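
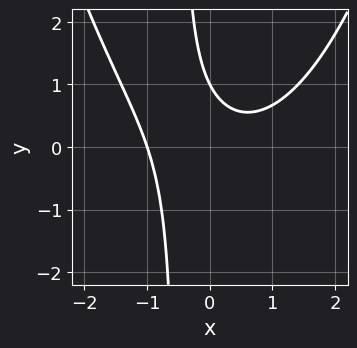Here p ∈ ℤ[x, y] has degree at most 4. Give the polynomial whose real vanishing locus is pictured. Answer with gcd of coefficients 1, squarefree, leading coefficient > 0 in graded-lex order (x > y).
x^3 - 2*x*y - y + 1

(a) Degree: a generic line meets the curve in up to 3 points, so deg p = 3.
(b) From the axis intercepts and sections: one y-axis crossing is at y = 1; one x-axis crossing is at x = -1.
(c) Together with the visible shape, these determine p as stated.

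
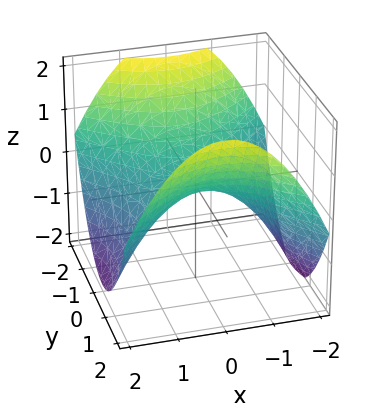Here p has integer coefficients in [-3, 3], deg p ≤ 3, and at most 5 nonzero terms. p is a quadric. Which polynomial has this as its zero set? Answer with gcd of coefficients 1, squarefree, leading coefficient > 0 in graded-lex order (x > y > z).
x^2 - y^2 + 2*z

1. deg p = 2. A saddle surface; a quadric.
2. Symmetries: mirror symmetry x ↦ −x ⇒ only even powers of x; it's symmetric under y → −y, forcing even powers of y.
3. Checking where it meets the axes: it crosses the z-axis at the gridline z = 0; one x-axis crossing is at x = 0.
4. Putting this together gives p.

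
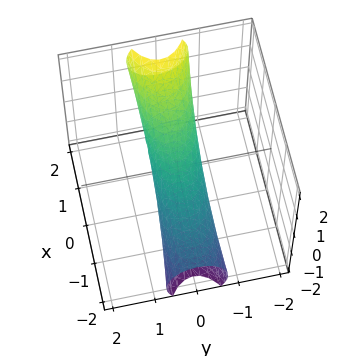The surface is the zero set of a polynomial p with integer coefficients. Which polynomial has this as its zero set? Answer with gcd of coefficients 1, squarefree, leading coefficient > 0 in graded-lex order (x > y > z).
x^2 - 3*x*z + 3*y^2 + 2*z^2 - 1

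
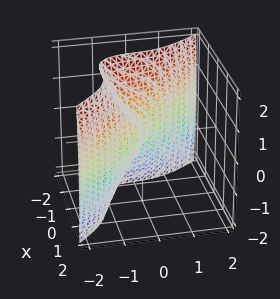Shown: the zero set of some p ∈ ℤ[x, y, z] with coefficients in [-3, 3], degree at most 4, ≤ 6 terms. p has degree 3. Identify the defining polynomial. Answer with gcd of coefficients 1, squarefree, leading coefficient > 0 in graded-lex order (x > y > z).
First, deg p = 3.
Then, against the integer gridlines: it crosses the z-axis at the gridline z = 0; it meets the x-axis at x = 0 (among the integer gridlines).
Finally, putting this together gives p.

3*x^3 + 2*y^3 + z^2 + y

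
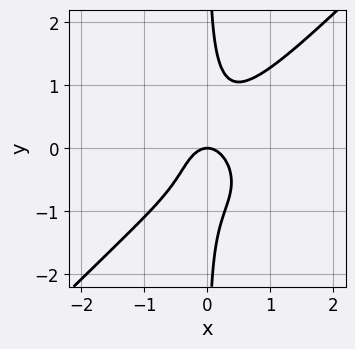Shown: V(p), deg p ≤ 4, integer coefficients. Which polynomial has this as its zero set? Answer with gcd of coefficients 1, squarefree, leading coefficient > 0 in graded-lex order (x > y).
3*x^4 - 3*x*y^3 + 2*x^2 + y

1. deg p = 4.
2. Reading off the gridlines: it crosses the y-axis at the gridline y = 0; one x-axis crossing is at x = 0.
3. Together with the visible shape, these determine p as stated.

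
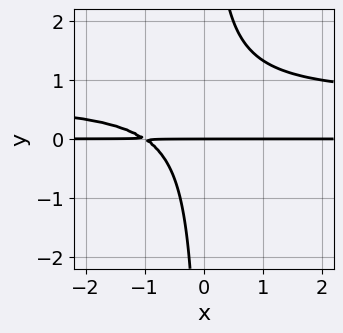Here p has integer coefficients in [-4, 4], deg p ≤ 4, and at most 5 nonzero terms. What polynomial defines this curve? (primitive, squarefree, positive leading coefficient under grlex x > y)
First, the degree is 3 — no degree-2 curve has this shape.
Next, against the integer gridlines: every point of the x-axis in the box is on the curve; one y-axis crossing is at y = 0.
Finally, fitting integer coefficients to these (and the overall shape) gives p.

3*x*y^2 - 2*x*y - 2*y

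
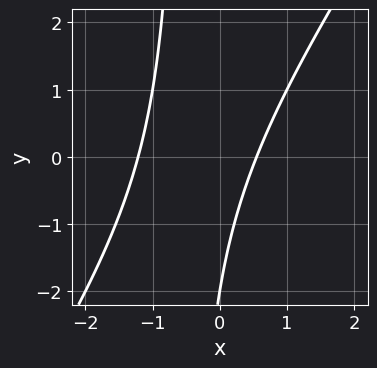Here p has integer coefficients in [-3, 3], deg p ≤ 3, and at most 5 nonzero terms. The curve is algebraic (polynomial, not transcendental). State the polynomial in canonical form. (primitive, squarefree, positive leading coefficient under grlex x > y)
3*x^2 - 2*x*y + 2*x - y - 2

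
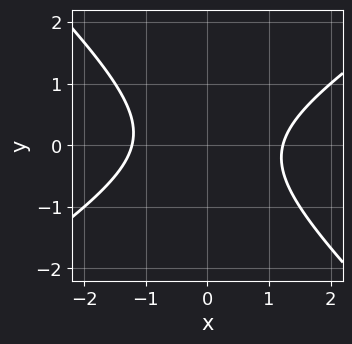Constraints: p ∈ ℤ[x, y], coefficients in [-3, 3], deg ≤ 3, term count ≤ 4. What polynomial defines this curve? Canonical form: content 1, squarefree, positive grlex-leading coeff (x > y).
2*x^2 - x*y - 3*y^2 - 3

(a) Degree: no degree-1 curve has this shape, so deg p = 2.
(b) Observable constraints: no y-intercept at any integer in the box.
(c) Assembling these constraints gives the stated polynomial.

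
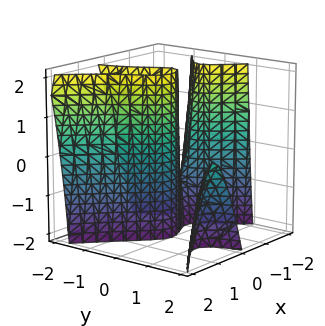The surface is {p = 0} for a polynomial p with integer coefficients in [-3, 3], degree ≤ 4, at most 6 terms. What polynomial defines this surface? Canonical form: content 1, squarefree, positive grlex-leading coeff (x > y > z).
2*x^3 - 3*x*y^2 + y^2*z + 3*x^2 + 3*y

(a) There are 2 components.
(b) deg p = 3.
(c) From the axis intercepts and sections: every point of the z-axis in the box is on the surface; one y-axis crossing is at y = 0; it meets the x-axis at x = 0 (among the integer gridlines).
(d) These observations pin down the coefficients.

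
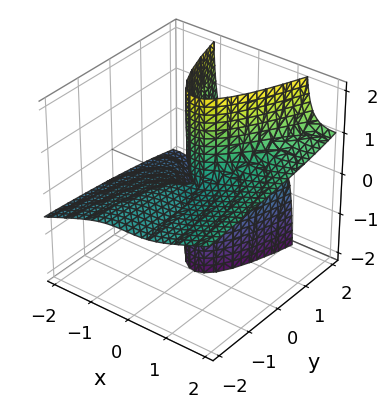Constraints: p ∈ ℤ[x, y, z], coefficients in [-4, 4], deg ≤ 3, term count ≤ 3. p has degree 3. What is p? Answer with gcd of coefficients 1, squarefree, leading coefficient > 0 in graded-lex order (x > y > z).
1. deg p = 3. No degree-2 surface has this shape.
2. Against the integer gridlines: every point of the z-axis in the box is on the surface; the visible y-axis segment lies entirely on the surface; it crosses the x-axis at the gridline x = 0.
3. Fitting integer coefficients to these (and the overall shape) gives p.

x^3 - 3*x^2*z + 2*y*z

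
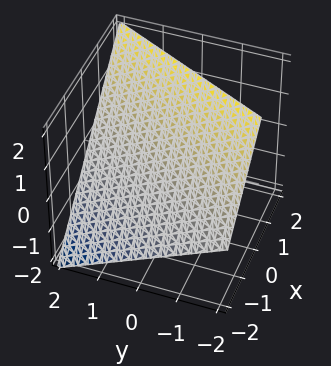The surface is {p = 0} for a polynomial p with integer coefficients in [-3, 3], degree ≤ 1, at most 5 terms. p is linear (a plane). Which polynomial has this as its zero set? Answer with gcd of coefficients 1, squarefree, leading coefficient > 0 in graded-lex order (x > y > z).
2*x - y - 2*z + 2

First, the degree is 1 — every cross-section is a straight line — this is a plane.
Then, reading off the gridlines: one z-axis crossing is at z = 1; one x-axis crossing is at x = -1.
Finally, matching integer coefficients to the picture gives p. Check: (0, 2, 0) on the y-axis lies on the surface, and p(0, 2, 0) = 0. ✓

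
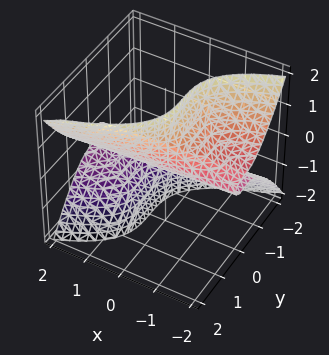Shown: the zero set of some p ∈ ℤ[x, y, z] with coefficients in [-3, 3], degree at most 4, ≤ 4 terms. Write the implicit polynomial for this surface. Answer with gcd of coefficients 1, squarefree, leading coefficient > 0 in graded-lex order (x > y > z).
1. deg p = 3. No degree-2 surface has this shape.
2. Checking where it meets the axes: one z-axis crossing is at z = 0; one y-axis crossing is at y = 0; every point of the x-axis in the box is on the surface.
3. Solving for integer coefficients yields p as stated.

x*z^2 - y^3 + z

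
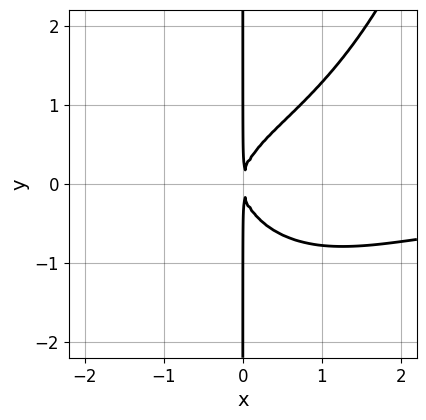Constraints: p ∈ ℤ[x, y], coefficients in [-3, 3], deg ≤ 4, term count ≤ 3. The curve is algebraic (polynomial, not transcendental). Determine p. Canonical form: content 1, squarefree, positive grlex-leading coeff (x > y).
x^3*y - 2*x*y^2 + 2*x^2

deg p = 4. A generic line meets the curve in up to 4 points.
From the visible intercepts: the visible y-axis segment lies entirely on the curve.
Putting this together gives p.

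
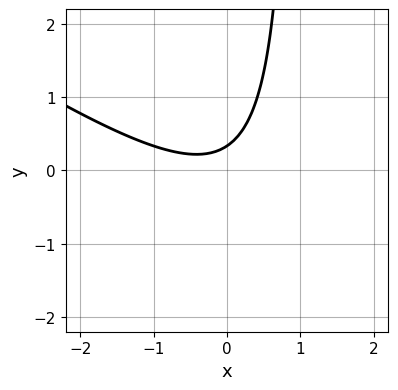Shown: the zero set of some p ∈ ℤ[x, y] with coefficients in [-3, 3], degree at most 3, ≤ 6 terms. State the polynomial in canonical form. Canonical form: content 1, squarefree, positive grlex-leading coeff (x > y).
2*x^2 + 3*x*y + x - 3*y + 1

Degree: no degree-1 curve has this shape, so deg p = 2.
From the visible intercepts: the curve avoids every integer x-axis point in the box.
Together with the visible shape, these determine p as stated.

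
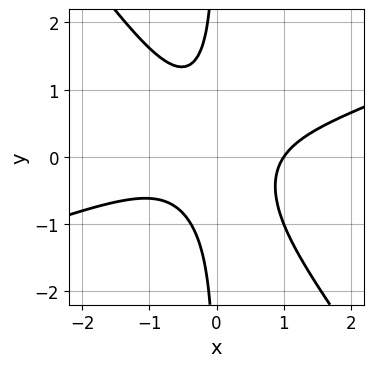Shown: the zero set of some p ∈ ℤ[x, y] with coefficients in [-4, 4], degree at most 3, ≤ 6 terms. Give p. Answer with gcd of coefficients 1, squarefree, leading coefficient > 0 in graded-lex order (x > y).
First, the degree is 3 — the shape is more complex than any degree-2 curve.
Next, reading off the gridlines: the curve avoids every integer y-axis point in the box; it crosses the x-axis at the gridline x = 1.
Finally, together with the visible shape, these determine p as stated.

x^3 - 2*x^2*y - 2*x*y^2 - 1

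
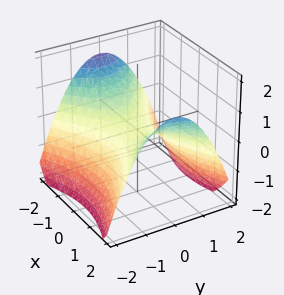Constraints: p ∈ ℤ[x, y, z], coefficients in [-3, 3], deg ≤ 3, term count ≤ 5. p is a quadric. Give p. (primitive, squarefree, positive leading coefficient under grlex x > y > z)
x^2 - 2*y^2 - 3*z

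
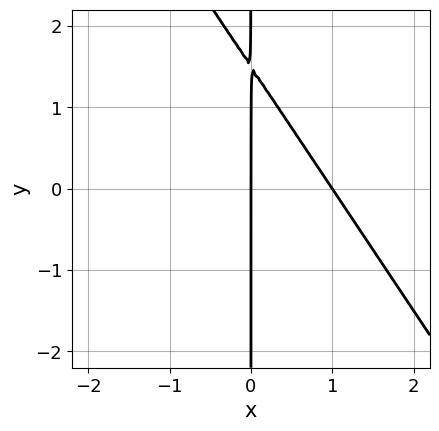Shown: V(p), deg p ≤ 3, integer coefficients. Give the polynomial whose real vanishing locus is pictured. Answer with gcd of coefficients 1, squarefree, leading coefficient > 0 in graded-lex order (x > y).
The degree is 2 — the shape is more complex than any degree-1 curve.
Observable constraints: the x-axis gridline crossings are at x ∈ {0, 1}; every point of the y-axis in the box is on the curve.
These observations pin down the coefficients.

3*x^2 + 2*x*y - 3*x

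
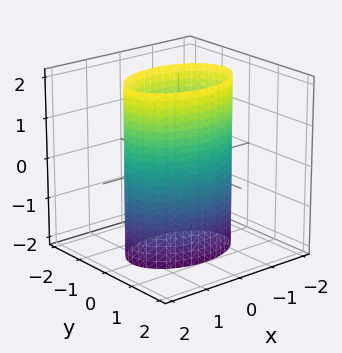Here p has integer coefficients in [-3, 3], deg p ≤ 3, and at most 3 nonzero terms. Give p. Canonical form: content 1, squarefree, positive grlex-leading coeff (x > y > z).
x^2 + 2*y^2 - 2

First, the degree is 2 — constant cross-section along one axis; a quadric.
Then, symmetries: the z ↦ −z reflection is a symmetry, so z appears only in even powers; mirror symmetry y ↦ −y ⇒ only even powers of y; the x ↦ −x reflection is a symmetry, so x appears only in even powers.
Next, from the visible intercepts: among the integer gridlines, it crosses the y-axis at y ∈ {-1, 1}; no z-intercept at any integer in the box.
Finally, putting this together gives p.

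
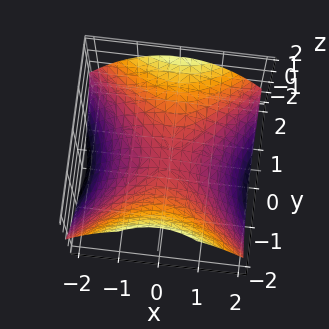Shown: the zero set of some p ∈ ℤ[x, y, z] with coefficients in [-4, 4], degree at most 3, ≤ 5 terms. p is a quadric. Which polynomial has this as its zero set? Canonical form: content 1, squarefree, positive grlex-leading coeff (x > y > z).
Degree: a hyperbolic paraboloid; a quadric, so deg p = 2.
Symmetries: the y ↦ −y reflection is a symmetry, so y appears only in even powers; the x ↦ −x reflection is a symmetry, so x appears only in even powers.
From the visible intercepts: one z-axis crossing is at z = 0; it meets the x-axis at x = 0 (among the integer gridlines); it meets the y-axis at y = 0 (among the integer gridlines).
Putting this together gives p.

x^2 - y^2 + 2*z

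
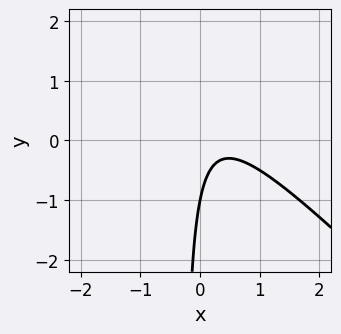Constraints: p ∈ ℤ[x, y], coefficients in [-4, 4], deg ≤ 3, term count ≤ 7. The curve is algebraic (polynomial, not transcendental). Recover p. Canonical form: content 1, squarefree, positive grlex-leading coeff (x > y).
(a) The degree is 2 — no degree-1 curve has this shape.
(b) Reading off the gridlines: no x-intercept at any integer in the box; it crosses the y-axis at the gridline y = -1.
(c) Putting this together gives p.

3*x^2 + 3*x*y - 2*x + y + 1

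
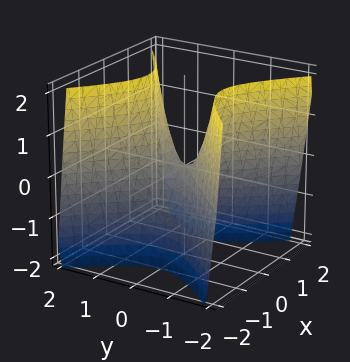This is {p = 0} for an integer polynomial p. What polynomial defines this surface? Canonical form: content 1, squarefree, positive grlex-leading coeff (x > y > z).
2*x^2 - 2*y^2 + z

(a) The degree is 2 — a hyperbolic paraboloid; a quadric.
(b) Symmetries: the y ↦ −y reflection is a symmetry, so y appears only in even powers; mirror symmetry x ↦ −x ⇒ only even powers of x.
(c) Against the integer gridlines: one z-axis crossing is at z = 0; it meets the y-axis at y = 0 (among the integer gridlines); one x-axis crossing is at x = 0.
(d) Matching integer coefficients to the picture gives p.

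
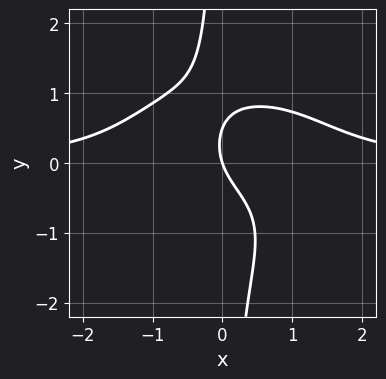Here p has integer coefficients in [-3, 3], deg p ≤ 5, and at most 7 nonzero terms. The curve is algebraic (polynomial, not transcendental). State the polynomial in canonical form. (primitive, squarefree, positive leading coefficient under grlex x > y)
First, the degree is 4 — the shape is more complex than any degree-3 curve.
Then, from the visible intercepts: it crosses the y-axis at the gridline y = 0; it meets the x-axis at x = 0 (among the integer gridlines).
Finally, putting this together gives p.

2*x^3*y + 3*x*y^3 + 2*y^2 - 3*x - y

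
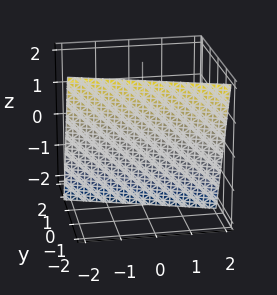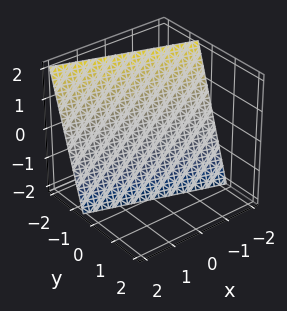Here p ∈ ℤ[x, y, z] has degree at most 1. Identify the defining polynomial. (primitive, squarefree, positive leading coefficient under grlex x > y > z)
x + 3*y + z + 2

1. Degree: every cross-section is a straight line — this is a plane, so deg p = 1.
2. Checking where it meets the axes: it meets the x-axis at x = -2 (among the integer gridlines); it crosses the z-axis at the gridline z = -2.
3. These observations pin down the coefficients.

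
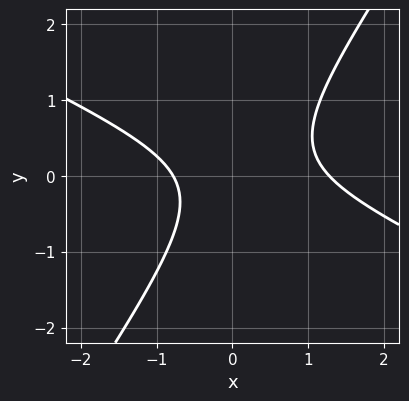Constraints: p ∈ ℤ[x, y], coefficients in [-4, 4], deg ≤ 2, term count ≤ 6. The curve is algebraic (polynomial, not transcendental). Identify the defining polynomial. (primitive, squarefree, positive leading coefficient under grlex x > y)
The degree is 2 — no degree-1 curve has this shape.
Checking where it meets the axes: no y-intercept at any integer in the box.
These observations pin down the coefficients.

2*x^2 + 3*x*y - 3*y^2 - x - 2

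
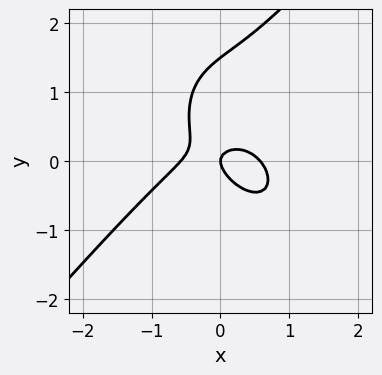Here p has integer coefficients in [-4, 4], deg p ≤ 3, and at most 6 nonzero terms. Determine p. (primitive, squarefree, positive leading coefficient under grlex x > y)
3*x^3 - 2*y^3 + 3*x*y + 3*y^2 - x

Degree: a generic line meets the curve in up to 3 points, so deg p = 3.
From the axis intercepts and sections: one y-axis crossing is at y = 0; it meets the x-axis at x = 0 (among the integer gridlines).
Putting this together gives p.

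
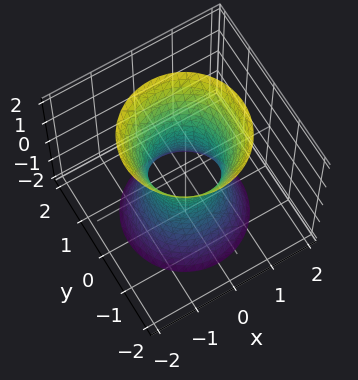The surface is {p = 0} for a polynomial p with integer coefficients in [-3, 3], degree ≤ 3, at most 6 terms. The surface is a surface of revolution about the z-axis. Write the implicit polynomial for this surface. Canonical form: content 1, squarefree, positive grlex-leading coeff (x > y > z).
3*x^2 + 3*y^2 - z^2 - 2

(a) deg p = 2. A generic line meets the surface in up to 2 points.
(b) Symmetries: rotational symmetry about the z-axis ⇒ p depends on x, y only through x² + y².
(c) Checking where it meets the axes: a circular section at z = 2 has radius between 1 and 2; it misses every integer gridline on the z-axis.
(d) The integer polynomial consistent with all of this is the stated p.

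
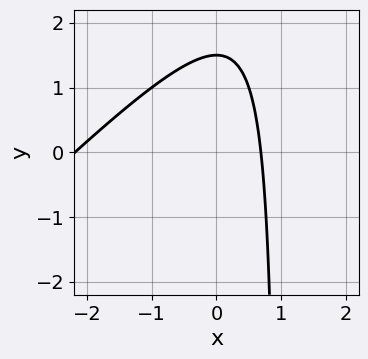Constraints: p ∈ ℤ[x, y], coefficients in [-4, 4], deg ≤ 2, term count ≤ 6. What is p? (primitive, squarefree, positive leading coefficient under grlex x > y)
1. The degree is 2 — the shape is more complex than any degree-1 curve.
2. The integer polynomial consistent with all of this is the stated p.

2*x^2 - 2*x*y + 3*x + 2*y - 3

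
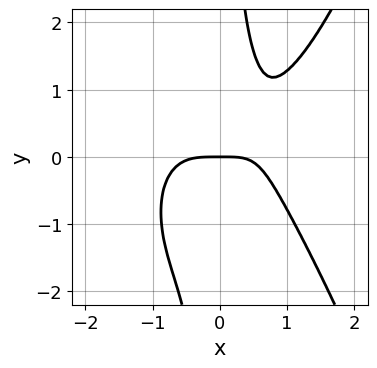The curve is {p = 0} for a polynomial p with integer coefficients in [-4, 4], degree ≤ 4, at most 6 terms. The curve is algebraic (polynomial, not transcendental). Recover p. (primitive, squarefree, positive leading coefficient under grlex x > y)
2*x^4 - 2*x*y^2 - x*y + 2*y

First, degree: a generic line meets the curve in up to 4 points, so deg p = 4.
Then, reading off the gridlines: one x-axis crossing is at x = 0; it meets the y-axis at y = 0 (among the integer gridlines).
Finally, putting this together gives p.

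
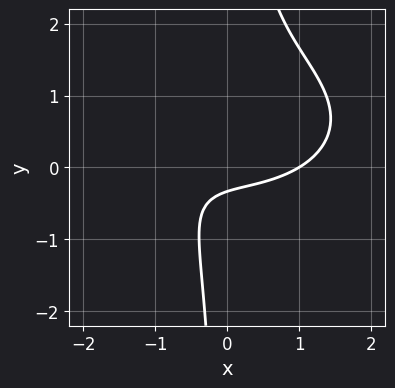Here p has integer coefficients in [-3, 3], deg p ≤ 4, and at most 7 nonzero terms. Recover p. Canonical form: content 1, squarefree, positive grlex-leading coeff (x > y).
x^3 + 3*x*y^2 - 2*x*y - 3*y - 1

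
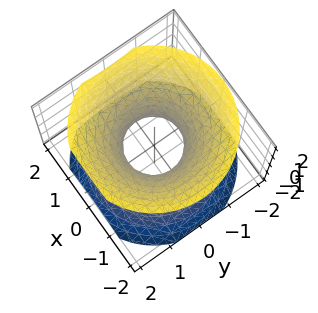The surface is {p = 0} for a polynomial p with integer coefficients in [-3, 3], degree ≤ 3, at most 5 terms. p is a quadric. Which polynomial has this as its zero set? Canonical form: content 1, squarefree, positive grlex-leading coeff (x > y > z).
3*x^2 + 3*y^2 - 3*z^2 - 2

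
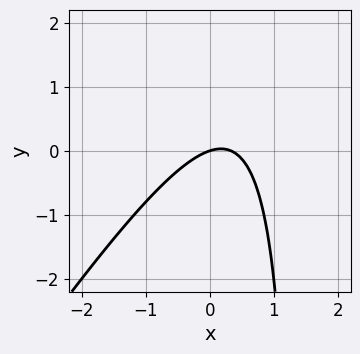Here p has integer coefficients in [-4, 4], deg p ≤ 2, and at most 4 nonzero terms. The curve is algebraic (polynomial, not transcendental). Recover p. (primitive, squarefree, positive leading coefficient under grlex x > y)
Degree: a generic line meets the curve in up to 2 points, so deg p = 2.
Checking where it meets the axes: one y-axis crossing is at y = 0; one x-axis crossing is at x = 0.
Matching integer coefficients to the picture gives p.

3*x^2 - 2*x*y - x + 3*y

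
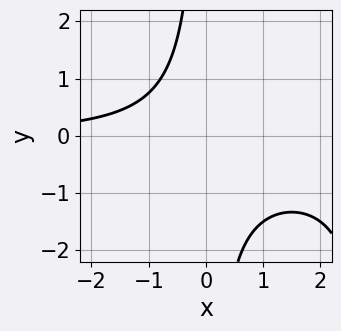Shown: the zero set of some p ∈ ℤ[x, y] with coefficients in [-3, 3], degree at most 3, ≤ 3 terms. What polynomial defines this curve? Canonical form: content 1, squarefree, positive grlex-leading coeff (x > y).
x^2*y - 3*x*y - 3

First, the degree is 3 — a generic line meets the curve in up to 3 points.
Next, checking where it meets the axes: no x-intercept at any integer in the box; the curve avoids every integer y-axis point in the box.
Finally, these observations pin down the coefficients.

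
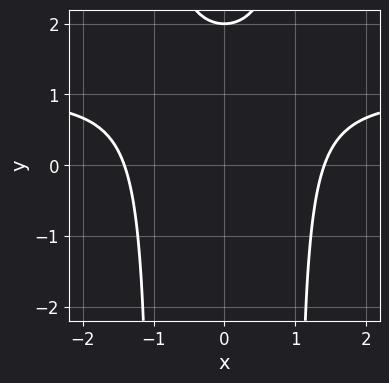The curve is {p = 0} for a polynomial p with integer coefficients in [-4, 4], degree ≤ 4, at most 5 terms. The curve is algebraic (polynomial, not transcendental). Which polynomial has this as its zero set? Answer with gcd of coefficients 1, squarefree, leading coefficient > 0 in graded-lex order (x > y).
x^2*y - x^2 - y + 2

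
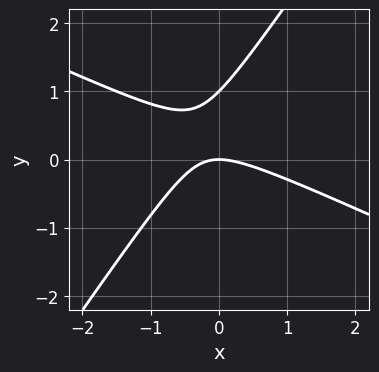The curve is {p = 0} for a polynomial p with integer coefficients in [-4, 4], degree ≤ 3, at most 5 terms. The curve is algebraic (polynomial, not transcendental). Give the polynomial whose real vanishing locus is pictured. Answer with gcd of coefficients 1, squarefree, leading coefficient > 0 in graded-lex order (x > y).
1. The degree is 2 — no degree-1 curve has this shape.
2. Reading off the gridlines: the y-axis gridline crossings are at y ∈ {0, 1}; it crosses the x-axis at the gridline x = 0.
3. Fitting integer coefficients to these (and the overall shape) gives p.

2*x^2 + 3*x*y - 3*y^2 + 3*y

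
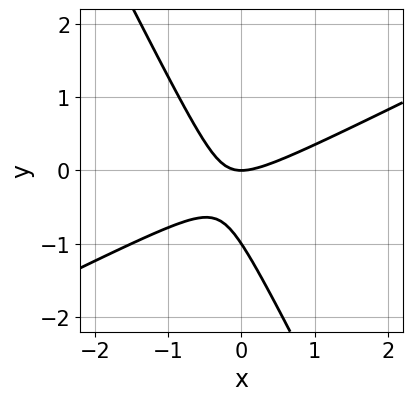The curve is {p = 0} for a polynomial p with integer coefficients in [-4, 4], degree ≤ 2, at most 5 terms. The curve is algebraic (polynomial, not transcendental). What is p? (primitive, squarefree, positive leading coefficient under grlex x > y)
(a) The degree is 2 — a generic line meets the curve in up to 2 points.
(b) Reading off the gridlines: among the integer gridlines, it crosses the y-axis at y ∈ {-1, 0}; it crosses the x-axis at the gridline x = 0.
(c) Assembling these constraints gives the stated polynomial.

2*x^2 - 3*x*y - 2*y^2 - 2*y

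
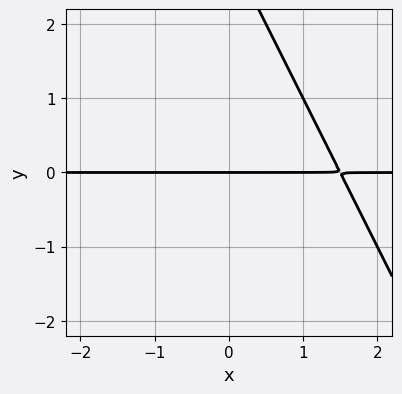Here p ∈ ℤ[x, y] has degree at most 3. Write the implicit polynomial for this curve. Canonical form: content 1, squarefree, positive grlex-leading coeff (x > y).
2*x*y + y^2 - 3*y

deg p = 2. No degree-1 curve has this shape.
Reading off the gridlines: the visible x-axis segment lies entirely on the curve; one y-axis crossing is at y = 0.
Together with the visible shape, these determine p as stated.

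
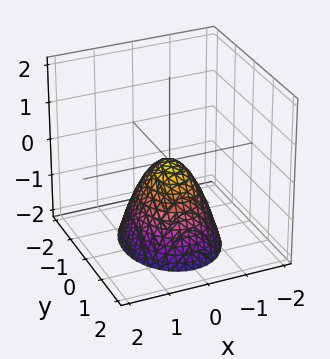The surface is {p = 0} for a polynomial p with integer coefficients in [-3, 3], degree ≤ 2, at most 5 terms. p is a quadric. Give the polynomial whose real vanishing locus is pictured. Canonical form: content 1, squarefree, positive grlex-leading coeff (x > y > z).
3*x^2 + 2*y^2 + 2*z

1. deg p = 2.
2. Symmetries: mirror symmetry x ↦ −x ⇒ only even powers of x; mirror symmetry y ↦ −y ⇒ only even powers of y.
3. Observable constraints: one z-axis crossing is at z = 0; one x-axis crossing is at x = 0.
4. Assembling these constraints gives the stated polynomial.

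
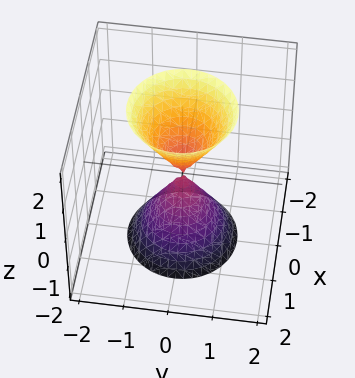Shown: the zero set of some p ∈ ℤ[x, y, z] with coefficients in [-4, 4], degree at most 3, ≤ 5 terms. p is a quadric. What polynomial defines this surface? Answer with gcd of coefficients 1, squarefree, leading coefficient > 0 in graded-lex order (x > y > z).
3*x^2 + 3*y^2 - z^2

1. I count 2 distinct pieces.
2. deg p = 2.
3. Symmetries: mirror symmetry z ↦ −z ⇒ only even powers of z; the surface is invariant under rotation about z: p = q(x² + y², z).
4. Checking where it meets the axes: a circular section at z = 2 has radius between 1 and 2; one z-axis crossing is at z = 0.
5. Together with the visible shape, these determine p as stated.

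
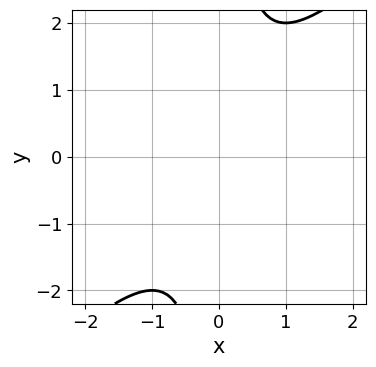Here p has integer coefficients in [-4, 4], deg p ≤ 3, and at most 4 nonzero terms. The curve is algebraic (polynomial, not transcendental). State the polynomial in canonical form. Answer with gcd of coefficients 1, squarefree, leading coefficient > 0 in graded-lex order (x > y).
x^2 - x*y + 1

(a) The degree is 2 — no degree-1 curve has this shape.
(b) From the visible intercepts: no x-intercept at any integer in the box; it misses every integer gridline on the y-axis.
(c) Matching integer coefficients to the picture gives p.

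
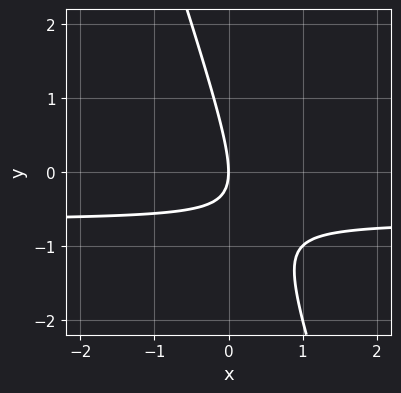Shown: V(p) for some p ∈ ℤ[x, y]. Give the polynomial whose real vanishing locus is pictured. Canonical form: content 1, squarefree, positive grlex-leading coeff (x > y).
3*x*y + y^2 + 2*x

deg p = 2. No degree-1 curve has this shape.
Reading off the gridlines: one y-axis crossing is at y = 0; it meets the x-axis at x = 0 (among the integer gridlines).
The integer polynomial consistent with all of this is the stated p.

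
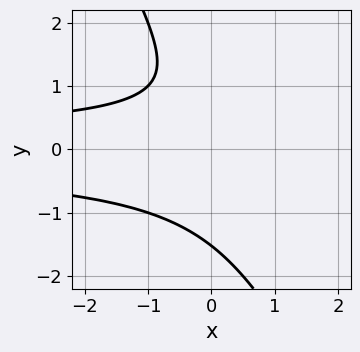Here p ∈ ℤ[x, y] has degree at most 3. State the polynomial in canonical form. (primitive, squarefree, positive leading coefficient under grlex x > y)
1. Degree: no degree-2 curve has this shape, so deg p = 3.
2. Reading off the gridlines: it misses every integer gridline on the x-axis.
3. Together with the visible shape, these determine p as stated.

2*x*y^2 + y^3 - y + 2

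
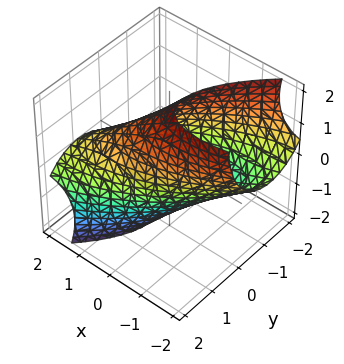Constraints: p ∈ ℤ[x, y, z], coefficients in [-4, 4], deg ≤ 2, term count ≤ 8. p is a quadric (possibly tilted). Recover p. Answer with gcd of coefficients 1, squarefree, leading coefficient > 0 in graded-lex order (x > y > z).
x^2 - 2*x*y + 2*x*z + 2*y^2 + z^2 - 3

First, degree: no degree-1 surface has this shape, so deg p = 2.
Finally, matching integer coefficients to the picture gives p.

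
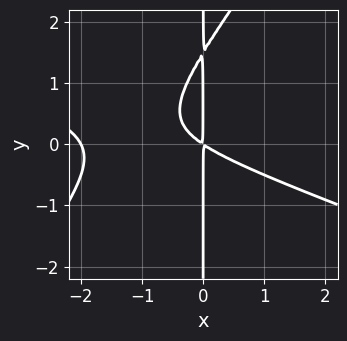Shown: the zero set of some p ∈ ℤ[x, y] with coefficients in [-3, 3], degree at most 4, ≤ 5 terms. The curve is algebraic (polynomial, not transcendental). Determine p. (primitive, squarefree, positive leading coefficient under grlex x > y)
x^3 + 2*x^2*y - 2*x*y^2 + 2*x^2 + 3*x*y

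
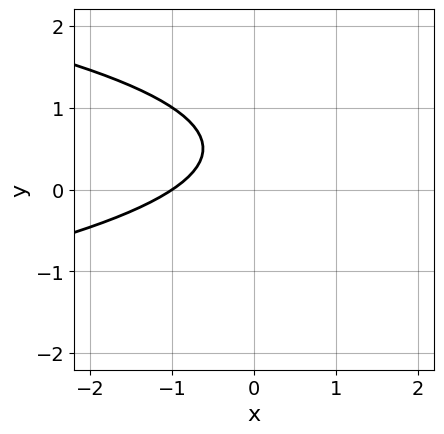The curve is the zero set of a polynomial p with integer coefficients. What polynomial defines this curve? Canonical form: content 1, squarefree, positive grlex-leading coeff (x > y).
3*y^2 + 2*x - 3*y + 2

1. The degree is 2 — no degree-1 curve has this shape.
2. Observable constraints: it misses every integer gridline on the y-axis; one x-axis crossing is at x = -1.
3. Assembling these constraints gives the stated polynomial.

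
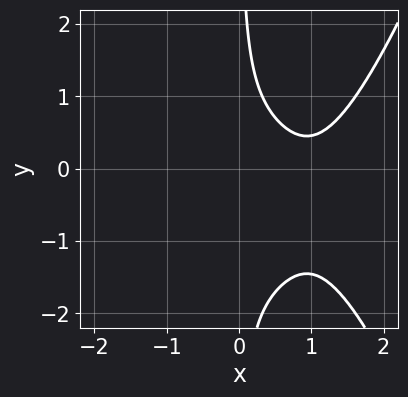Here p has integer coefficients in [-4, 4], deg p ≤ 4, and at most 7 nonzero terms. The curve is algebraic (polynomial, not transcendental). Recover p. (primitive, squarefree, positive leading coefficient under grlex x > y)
3*x^4 - 3*x^3 - 3*x*y^2 - 3*x*y + 2

First, deg p = 4.
Then, reading off the gridlines: no x-intercept at any integer in the box; the curve avoids every integer y-axis point in the box.
Finally, matching integer coefficients to the picture gives p.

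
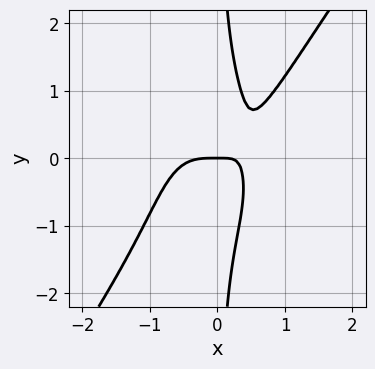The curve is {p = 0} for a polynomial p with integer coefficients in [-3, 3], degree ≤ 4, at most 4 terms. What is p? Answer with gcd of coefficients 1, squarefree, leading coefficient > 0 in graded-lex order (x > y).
1. Degree: a generic line meets the curve in up to 4 points, so deg p = 4.
2. Observable constraints: it crosses the x-axis at the gridline x = 0; it crosses the y-axis at the gridline y = 0.
3. Solving for integer coefficients yields p as stated.

3*x^4 - x*y^3 - 2*x*y + y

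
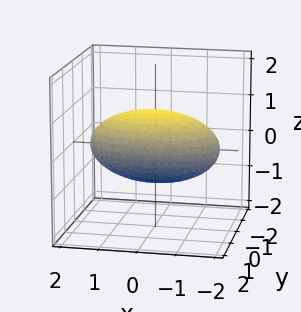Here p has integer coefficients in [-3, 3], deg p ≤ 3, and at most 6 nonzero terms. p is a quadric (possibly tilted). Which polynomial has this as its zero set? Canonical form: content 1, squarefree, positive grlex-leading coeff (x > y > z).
x^2 + 3*y^2 - y*z + 3*z^2 - 3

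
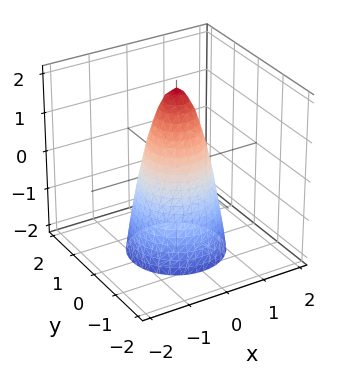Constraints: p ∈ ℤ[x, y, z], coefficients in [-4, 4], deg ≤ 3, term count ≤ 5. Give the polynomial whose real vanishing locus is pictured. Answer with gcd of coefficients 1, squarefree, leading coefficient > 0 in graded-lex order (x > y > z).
deg p = 2.
Symmetries: rotational symmetry about the z-axis ⇒ p depends on x, y only through x² + y².
From the visible intercepts: a circular section at z = 1 has radius between 0 and 1; one z-axis crossing is at z = 2.
The integer polynomial consistent with all of this is the stated p.

3*x^2 + 3*y^2 + z - 2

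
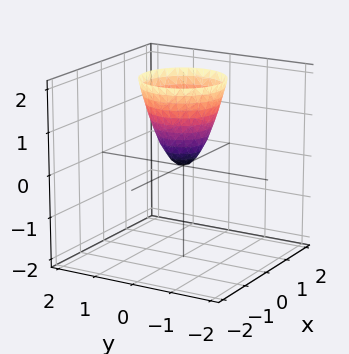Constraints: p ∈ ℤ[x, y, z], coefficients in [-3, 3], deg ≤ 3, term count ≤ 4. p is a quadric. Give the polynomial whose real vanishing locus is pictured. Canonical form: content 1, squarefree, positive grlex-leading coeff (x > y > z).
(a) Degree: a paraboloid; a quadric, so deg p = 2.
(b) Symmetry: the z-axis is an axis of rotation, so x and y enter only as x² + y².
(c) From the visible intercepts: it crosses the y-axis at the gridline y = 0; it meets the x-axis at x = 0 (among the integer gridlines); it meets the z-axis at z = 0 (among the integer gridlines).
(d) Assembling these constraints gives the stated polynomial.

2*x^2 + 2*y^2 - z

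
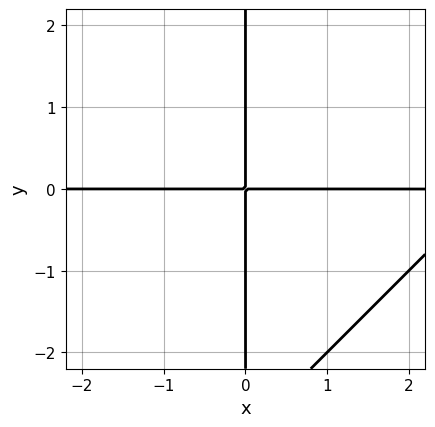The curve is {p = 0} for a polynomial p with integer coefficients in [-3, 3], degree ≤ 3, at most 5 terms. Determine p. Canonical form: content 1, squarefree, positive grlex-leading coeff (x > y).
First, deg p = 3.
Next, from the visible intercepts: the visible x-axis segment lies entirely on the curve; every point of the y-axis in the box is on the curve.
Finally, assembling these constraints gives the stated polynomial.

x^2*y - x*y^2 - 3*x*y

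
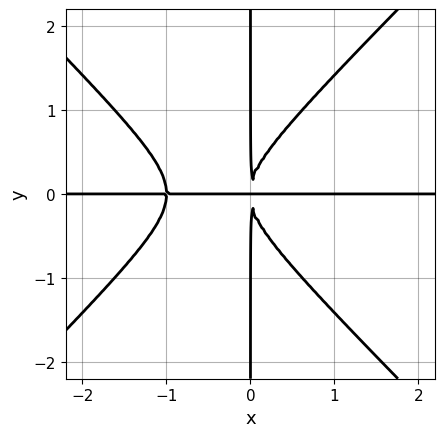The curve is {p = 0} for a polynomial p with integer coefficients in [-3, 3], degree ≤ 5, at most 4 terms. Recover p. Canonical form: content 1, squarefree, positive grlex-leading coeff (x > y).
First, the degree is 4 — the shape is more complex than any degree-3 curve.
Next, checking where it meets the axes: the visible y-axis segment lies entirely on the curve; the visible x-axis segment lies entirely on the curve.
Finally, together with the visible shape, these determine p as stated.

x^3*y - x*y^3 + x^2*y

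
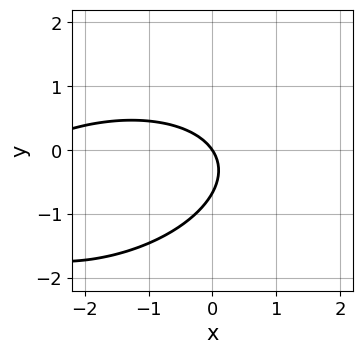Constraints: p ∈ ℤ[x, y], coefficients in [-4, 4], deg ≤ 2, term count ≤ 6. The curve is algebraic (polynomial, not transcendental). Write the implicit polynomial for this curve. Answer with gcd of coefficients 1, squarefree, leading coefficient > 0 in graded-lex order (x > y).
x^2 - x*y + 3*y^2 + 3*x + 2*y

First, deg p = 2. No degree-1 curve has this shape.
Next, checking where it meets the axes: one y-axis crossing is at y = 0; one x-axis crossing is at x = 0.
Finally, solving for integer coefficients yields p as stated.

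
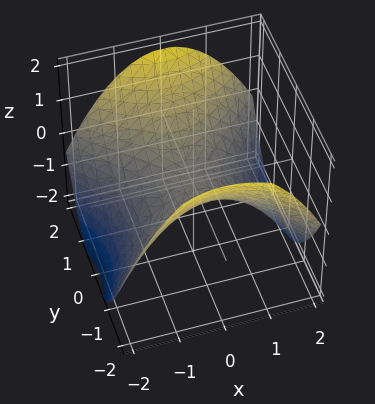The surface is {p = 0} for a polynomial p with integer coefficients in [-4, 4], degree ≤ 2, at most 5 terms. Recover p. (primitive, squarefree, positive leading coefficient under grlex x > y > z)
1. deg p = 2. A saddle surface; a quadric.
2. Symmetries: the x ↦ −x reflection is a symmetry, so x appears only in even powers; the y ↦ −y reflection is a symmetry, so y appears only in even powers.
3. From the visible intercepts: one z-axis crossing is at z = 0; it meets the x-axis at x = 0 (among the integer gridlines); one y-axis crossing is at y = 0.
4. Together with the visible shape, these determine p as stated.

x^2 - y^2 + 2*z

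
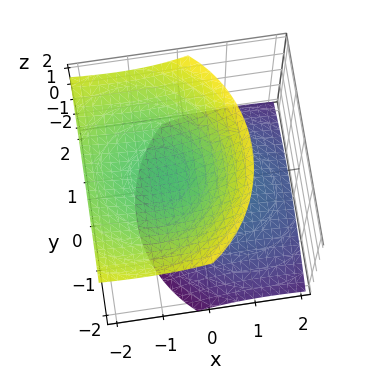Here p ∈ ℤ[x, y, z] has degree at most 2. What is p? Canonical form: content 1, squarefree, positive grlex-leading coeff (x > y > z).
2*x^2 + 3*x*z + 2*y^2 - 3*z^2 + 3

First, the picture has 2 separate pieces. Treating them together as one polynomial.
Then, the degree is 2 — a generic line meets the surface in up to 2 points.
Then, from the axis intercepts and sections: no x-intercept at any integer in the box; the z-axis gridline crossings are at z ∈ {-1, 1}; no y-intercept at any integer in the box.
Finally, fitting integer coefficients to these (and the overall shape) gives p.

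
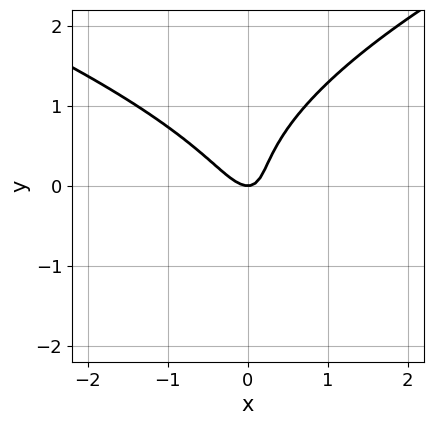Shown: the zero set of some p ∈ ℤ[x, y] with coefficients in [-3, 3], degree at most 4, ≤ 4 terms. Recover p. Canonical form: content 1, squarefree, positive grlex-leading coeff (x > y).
2*y^3 - 3*x^2 - 2*x*y + y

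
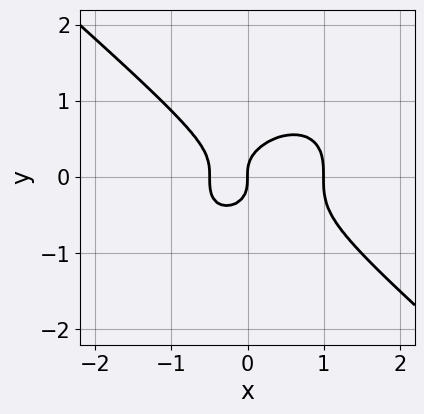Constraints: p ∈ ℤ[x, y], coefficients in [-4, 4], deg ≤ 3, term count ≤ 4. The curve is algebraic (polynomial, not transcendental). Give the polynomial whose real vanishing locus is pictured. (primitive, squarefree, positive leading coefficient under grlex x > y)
The degree is 3 — no degree-2 curve has this shape.
From the axis intercepts and sections: the x-axis gridline crossings are at x ∈ {0, 1}; it meets the y-axis at y = 0 (among the integer gridlines).
Together with the visible shape, these determine p as stated.

2*x^3 + 3*y^3 - x^2 - x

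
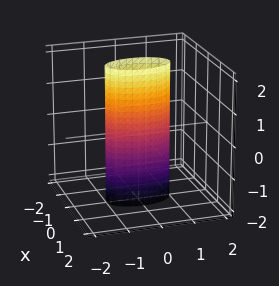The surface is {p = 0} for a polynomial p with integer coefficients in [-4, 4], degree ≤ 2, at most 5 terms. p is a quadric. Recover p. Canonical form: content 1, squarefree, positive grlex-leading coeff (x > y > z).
3*x^2 + y^2 - 1

First, the degree is 2 — a cylinder; a quadric.
Next, symmetries: the x ↦ −x reflection is a symmetry, so x appears only in even powers; it's symmetric under y → −y, forcing even powers of y; mirror symmetry z ↦ −z ⇒ only even powers of z.
Next, checking where it meets the axes: the surface avoids every integer z-axis point in the box; the y-axis gridline crossings are at y ∈ {-1, 1}.
Finally, matching integer coefficients to the picture gives p.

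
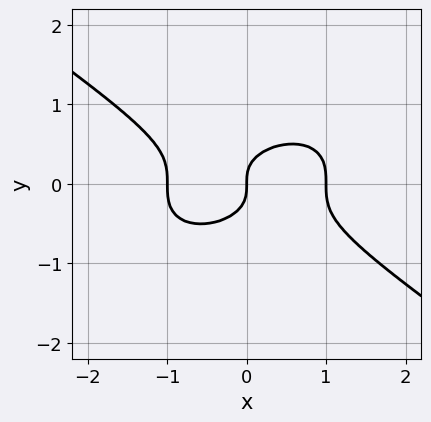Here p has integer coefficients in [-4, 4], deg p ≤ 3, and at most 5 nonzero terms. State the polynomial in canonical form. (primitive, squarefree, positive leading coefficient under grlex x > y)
x^3 + 3*y^3 - x

1. deg p = 3. A generic line meets the curve in up to 3 points.
2. Checking where it meets the axes: it meets the y-axis at y = 0 (among the integer gridlines); the x-axis gridline crossings are at x ∈ {-1, 0, 1}.
3. Assembling these constraints gives the stated polynomial.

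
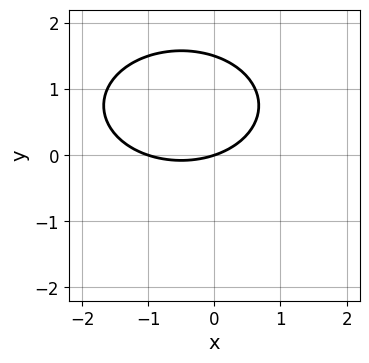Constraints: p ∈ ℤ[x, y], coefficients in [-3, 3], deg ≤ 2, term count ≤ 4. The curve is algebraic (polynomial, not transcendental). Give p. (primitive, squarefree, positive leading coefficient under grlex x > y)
x^2 + 2*y^2 + x - 3*y

The degree is 2 — the shape is more complex than any degree-1 curve.
Observable constraints: among the integer gridlines, it crosses the x-axis at x ∈ {-1, 0}; it meets the y-axis at y = 0 (among the integer gridlines).
Together with the visible shape, these determine p as stated.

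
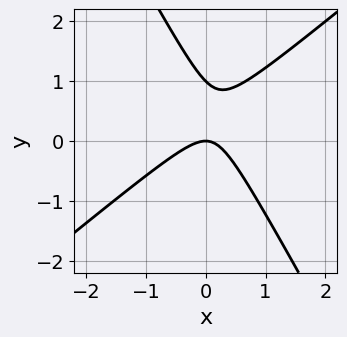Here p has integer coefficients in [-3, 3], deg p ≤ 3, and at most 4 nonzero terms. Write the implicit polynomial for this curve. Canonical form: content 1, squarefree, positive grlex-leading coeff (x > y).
3*x^2 - 2*x*y - 2*y^2 + 2*y

First, deg p = 2.
Then, observable constraints: among the integer gridlines, it crosses the y-axis at y ∈ {0, 1}; one x-axis crossing is at x = 0.
Finally, putting this together gives p.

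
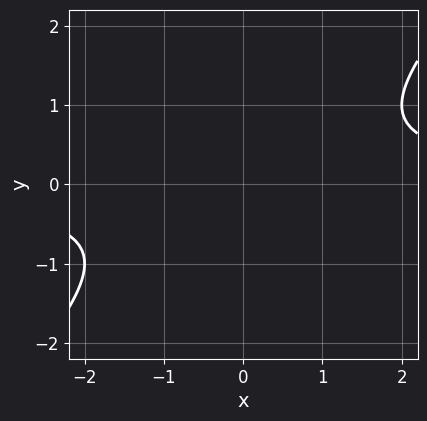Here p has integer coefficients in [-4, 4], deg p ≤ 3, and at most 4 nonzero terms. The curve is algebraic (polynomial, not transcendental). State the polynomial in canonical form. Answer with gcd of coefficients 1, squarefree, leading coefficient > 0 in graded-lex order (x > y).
x*y - y^2 - 1

First, degree: no degree-1 curve has this shape, so deg p = 2.
Next, from the visible intercepts: the curve avoids every integer x-axis point in the box; the curve avoids every integer y-axis point in the box.
Finally, these observations pin down the coefficients.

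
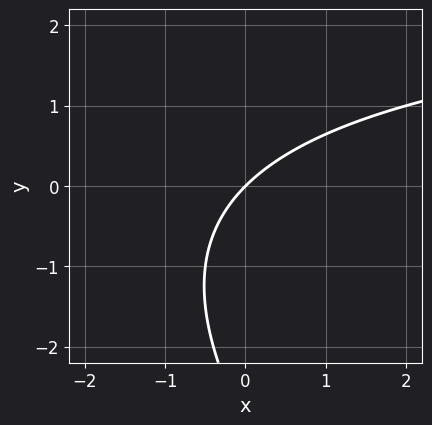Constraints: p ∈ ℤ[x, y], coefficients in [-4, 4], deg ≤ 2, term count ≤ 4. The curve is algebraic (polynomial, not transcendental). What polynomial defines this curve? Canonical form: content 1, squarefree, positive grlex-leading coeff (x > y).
First, deg p = 2. No degree-1 curve has this shape.
Next, against the integer gridlines: it crosses the x-axis at the gridline x = 0; it crosses the y-axis at the gridline y = 0.
Finally, fitting integer coefficients to these (and the overall shape) gives p.

x*y + y^2 - 3*x + 3*y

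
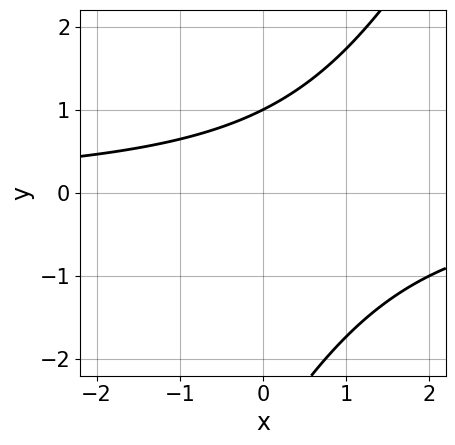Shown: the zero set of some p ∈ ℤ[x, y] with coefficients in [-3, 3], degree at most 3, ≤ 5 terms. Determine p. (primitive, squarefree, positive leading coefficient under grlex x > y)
2*x*y - y^2 - 2*y + 3

Degree: a generic line meets the curve in up to 2 points, so deg p = 2.
Reading off the gridlines: no x-intercept at any integer in the box; it crosses the y-axis at the gridline y = 1.
The integer polynomial consistent with all of this is the stated p.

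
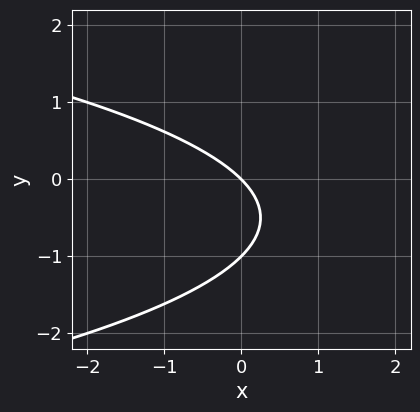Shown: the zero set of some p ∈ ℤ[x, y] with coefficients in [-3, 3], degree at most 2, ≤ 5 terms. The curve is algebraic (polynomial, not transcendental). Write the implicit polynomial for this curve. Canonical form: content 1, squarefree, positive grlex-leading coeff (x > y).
y^2 + x + y

1. deg p = 2. A generic line meets the curve in up to 2 points.
2. Checking where it meets the axes: the y-axis gridline crossings are at y ∈ {-1, 0}; it meets the x-axis at x = 0 (among the integer gridlines).
3. Together with the visible shape, these determine p as stated.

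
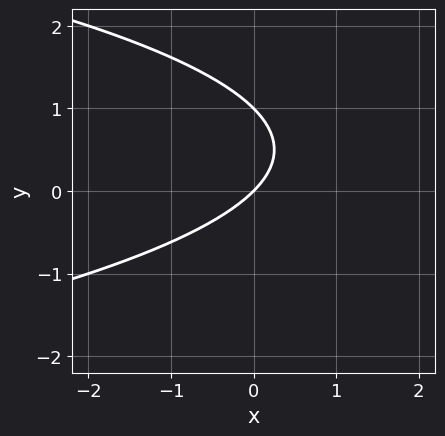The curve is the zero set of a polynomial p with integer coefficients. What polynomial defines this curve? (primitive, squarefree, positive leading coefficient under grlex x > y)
y^2 + x - y

The degree is 2 — a generic line meets the curve in up to 2 points.
Observable constraints: one x-axis crossing is at x = 0; among the integer gridlines, it crosses the y-axis at y ∈ {0, 1}.
These observations pin down the coefficients.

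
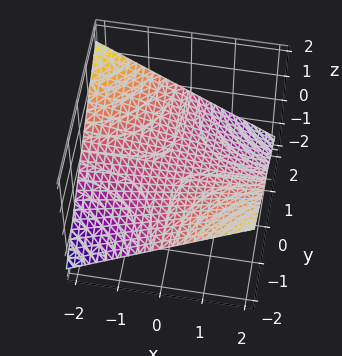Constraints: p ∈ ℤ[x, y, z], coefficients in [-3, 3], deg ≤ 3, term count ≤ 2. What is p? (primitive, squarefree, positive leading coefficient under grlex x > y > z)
x*y + 3*z

(a) deg p = 2. A saddle surface; a quadric.
(b) From the visible intercepts: the visible x-axis segment lies entirely on the surface; every point of the y-axis in the box is on the surface; one z-axis crossing is at z = 0.
(c) Assembling these constraints gives the stated polynomial.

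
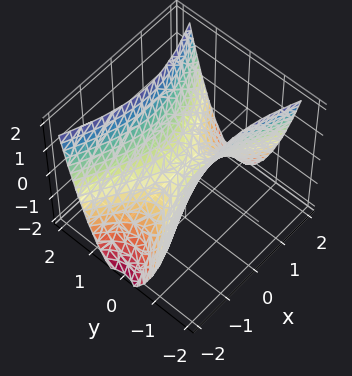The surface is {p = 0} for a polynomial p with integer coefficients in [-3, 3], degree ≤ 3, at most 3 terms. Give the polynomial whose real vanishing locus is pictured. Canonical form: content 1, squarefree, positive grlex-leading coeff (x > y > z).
x^2 - 3*y^2 + 2*z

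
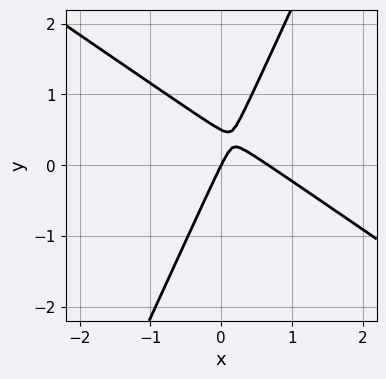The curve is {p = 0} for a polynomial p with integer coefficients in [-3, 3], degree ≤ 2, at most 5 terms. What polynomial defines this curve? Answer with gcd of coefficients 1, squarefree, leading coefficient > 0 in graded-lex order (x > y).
3*x^2 + 3*x*y - 2*y^2 - 2*x + y

1. Degree: a generic line meets the curve in up to 2 points, so deg p = 2.
2. Checking where it meets the axes: one x-axis crossing is at x = 0; one y-axis crossing is at y = 0.
3. Matching integer coefficients to the picture gives p.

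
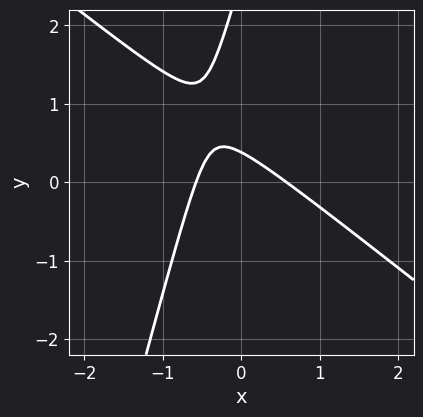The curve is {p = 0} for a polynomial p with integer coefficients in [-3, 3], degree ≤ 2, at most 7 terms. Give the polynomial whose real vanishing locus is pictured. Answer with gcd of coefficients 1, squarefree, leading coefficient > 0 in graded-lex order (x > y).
3*x^2 + 3*x*y - y^2 + 3*y - 1

1. deg p = 2. A generic line meets the curve in up to 2 points.
2. Solving for integer coefficients yields p as stated.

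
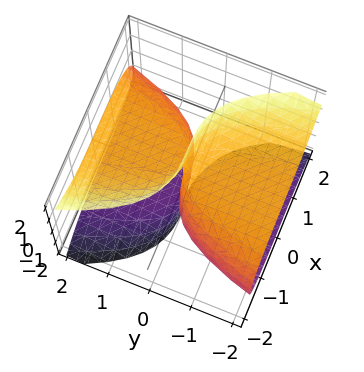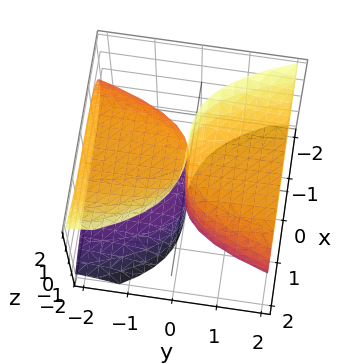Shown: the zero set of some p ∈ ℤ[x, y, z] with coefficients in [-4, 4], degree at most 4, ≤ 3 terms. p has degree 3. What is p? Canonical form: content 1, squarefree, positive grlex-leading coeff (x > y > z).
x^3 + 2*y*z^2 - 3*y

The degree is 3 — the shape is more complex than any degree-2 surface.
From the axis intercepts and sections: the visible z-axis segment lies entirely on the surface; one x-axis crossing is at x = 0.
Putting this together gives p.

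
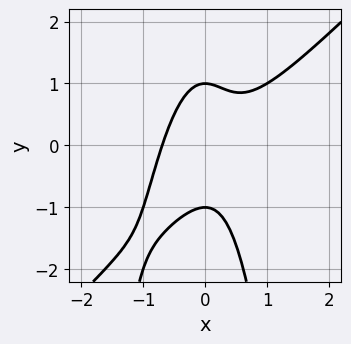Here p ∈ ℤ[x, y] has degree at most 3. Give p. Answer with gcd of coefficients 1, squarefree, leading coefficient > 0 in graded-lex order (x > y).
(a) The degree is 3 — the shape is more complex than any degree-2 curve.
(b) Observable constraints: the y-axis gridline crossings are at y ∈ {-1, 1}.
(c) These observations pin down the coefficients.

3*x^3 - 3*x^2*y - y^2 + 1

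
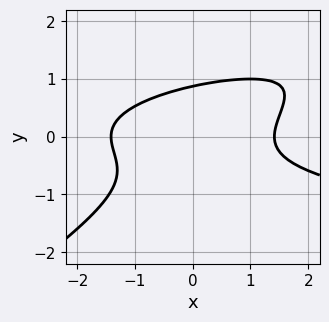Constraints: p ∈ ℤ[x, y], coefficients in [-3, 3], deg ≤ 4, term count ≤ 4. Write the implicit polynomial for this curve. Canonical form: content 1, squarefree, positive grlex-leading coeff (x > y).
1. deg p = 3. A generic line meets the curve in up to 3 points.
2. Solving for integer coefficients yields p as stated.

2*x*y^2 - 3*y^3 - x^2 + 2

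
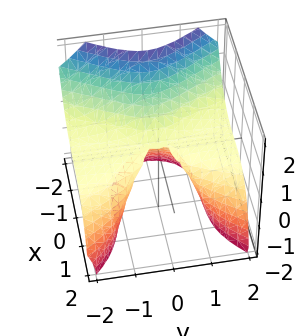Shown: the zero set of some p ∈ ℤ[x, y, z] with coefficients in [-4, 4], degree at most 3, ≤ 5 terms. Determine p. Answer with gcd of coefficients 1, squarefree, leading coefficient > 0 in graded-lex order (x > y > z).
Degree: a generic line meets the surface in up to 3 points, so deg p = 3.
From the axis intercepts and sections: it crosses the z-axis at the gridline z = 0; it crosses the x-axis at the gridline x = 0.
These observations pin down the coefficients.

2*x^3 + 3*y^2*z + 2*z^2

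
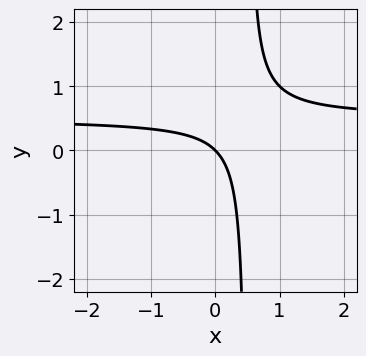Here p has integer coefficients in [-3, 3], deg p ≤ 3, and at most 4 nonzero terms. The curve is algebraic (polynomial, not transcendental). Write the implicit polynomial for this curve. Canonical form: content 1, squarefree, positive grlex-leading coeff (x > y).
2*x*y - x - y

1. The degree is 2 — the shape is more complex than any degree-1 curve.
2. From the visible intercepts: it meets the y-axis at y = 0 (among the integer gridlines); one x-axis crossing is at x = 0.
3. Fitting integer coefficients to these (and the overall shape) gives p.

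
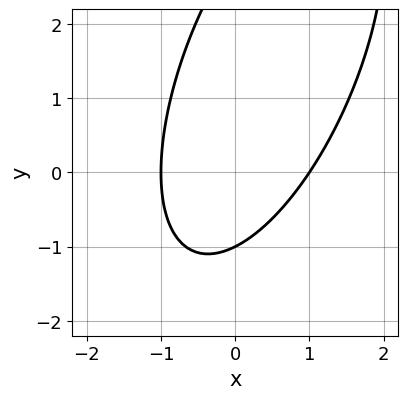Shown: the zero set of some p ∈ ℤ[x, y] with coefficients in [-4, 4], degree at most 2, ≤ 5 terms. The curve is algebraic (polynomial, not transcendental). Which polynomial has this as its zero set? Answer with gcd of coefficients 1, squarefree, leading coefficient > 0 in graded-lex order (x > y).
3*x^2 - 2*x*y + y^2 - 2*y - 3

First, the degree is 2 — a generic line meets the curve in up to 2 points.
Then, checking where it meets the axes: the x-axis gridline crossings are at x ∈ {-1, 1}; it meets the y-axis at y = -1 (among the integer gridlines).
Finally, these observations pin down the coefficients.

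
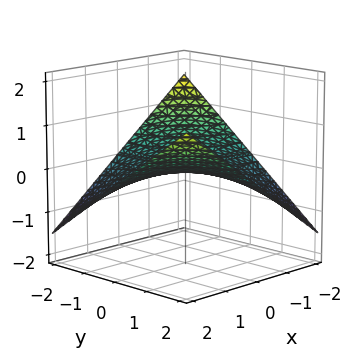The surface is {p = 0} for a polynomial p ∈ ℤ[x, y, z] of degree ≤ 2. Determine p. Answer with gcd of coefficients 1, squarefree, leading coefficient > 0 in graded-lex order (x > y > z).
x*y - 3*z

First, degree: a hyperbolic paraboloid; a quadric, so deg p = 2.
Then, from the visible intercepts: every point of the x-axis in the box is on the surface; it crosses the z-axis at the gridline z = 0; every point of the y-axis in the box is on the surface.
Finally, putting this together gives p.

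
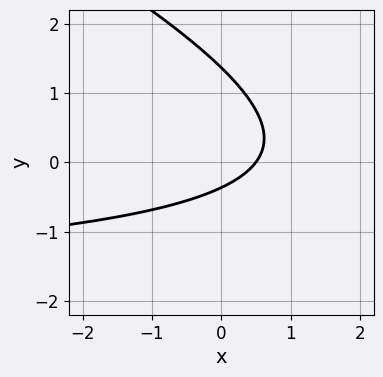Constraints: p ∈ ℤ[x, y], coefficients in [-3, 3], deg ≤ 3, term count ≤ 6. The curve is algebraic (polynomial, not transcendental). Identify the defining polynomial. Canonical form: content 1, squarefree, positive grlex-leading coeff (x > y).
x*y + 2*y^2 + 2*x - 2*y - 1

1. Degree: a generic line meets the curve in up to 2 points, so deg p = 2.
2. Matching integer coefficients to the picture gives p.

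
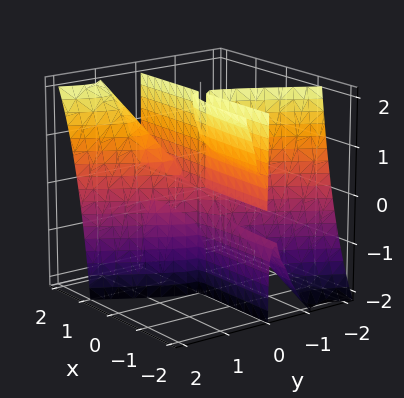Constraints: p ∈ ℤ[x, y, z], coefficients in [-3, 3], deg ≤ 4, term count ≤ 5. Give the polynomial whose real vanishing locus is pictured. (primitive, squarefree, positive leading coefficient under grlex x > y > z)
3*x*y^2 - x*y*z - 2*y^3

The picture has 2 separate pieces. They look like related sheets of one shape, so recover p as a whole.
The degree is 3 — the shape is more complex than any degree-2 surface.
Against the integer gridlines: every point of the x-axis in the box is on the surface; the visible z-axis segment lies entirely on the surface.
Solving for integer coefficients yields p as stated.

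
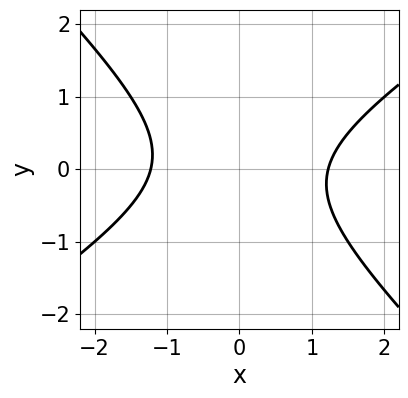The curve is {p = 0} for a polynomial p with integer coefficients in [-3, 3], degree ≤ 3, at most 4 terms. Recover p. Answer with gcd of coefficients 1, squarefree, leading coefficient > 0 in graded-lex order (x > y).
1. The degree is 2 — a generic line meets the curve in up to 2 points.
2. Checking where it meets the axes: the curve avoids every integer y-axis point in the box.
3. Together with the visible shape, these determine p as stated.

2*x^2 - x*y - 3*y^2 - 3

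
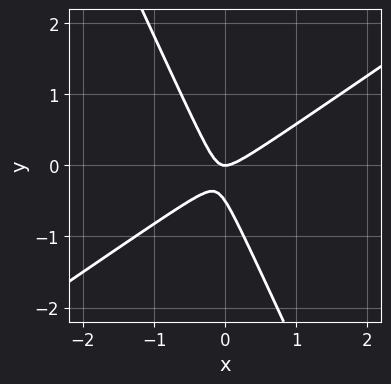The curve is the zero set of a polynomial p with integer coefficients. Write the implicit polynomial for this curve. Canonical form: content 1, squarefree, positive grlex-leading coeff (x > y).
3*x^2 - 3*x*y - 2*y^2 - y

1. The degree is 2 — the shape is more complex than any degree-1 curve.
2. Checking where it meets the axes: it crosses the x-axis at the gridline x = 0; it meets the y-axis at y = 0 (among the integer gridlines).
3. Matching integer coefficients to the picture gives p.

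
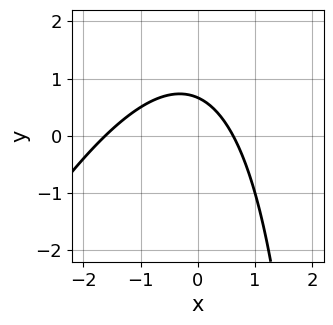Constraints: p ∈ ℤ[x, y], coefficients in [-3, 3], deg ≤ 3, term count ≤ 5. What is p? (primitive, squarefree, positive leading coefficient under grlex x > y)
(a) deg p = 2. The shape is more complex than any degree-1 curve.
(b) The integer polynomial consistent with all of this is the stated p.

2*x^2 - x*y + 2*x + 3*y - 2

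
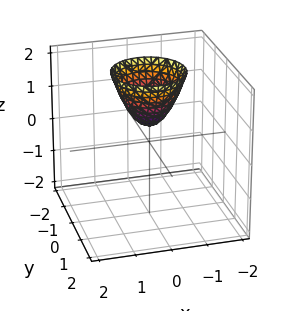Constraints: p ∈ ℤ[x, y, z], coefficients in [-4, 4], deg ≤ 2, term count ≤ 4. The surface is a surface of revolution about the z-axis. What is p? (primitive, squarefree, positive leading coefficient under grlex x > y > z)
Degree: a generic line meets the surface in up to 2 points, so deg p = 2.
Symmetries: rotational symmetry about the z-axis ⇒ p depends on x, y only through x² + y².
Reading off the gridlines: it misses every integer gridline on the x-axis; a circular section at z = 2 has radius exactly 1; it misses every integer gridline on the y-axis.
Solving for integer coefficients yields p as stated.

3*x^2 + 3*y^2 - 2*z + 1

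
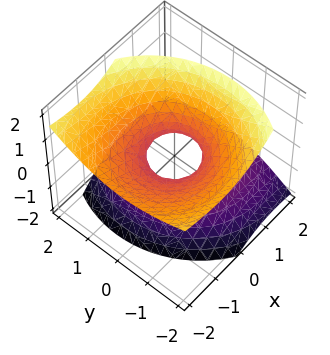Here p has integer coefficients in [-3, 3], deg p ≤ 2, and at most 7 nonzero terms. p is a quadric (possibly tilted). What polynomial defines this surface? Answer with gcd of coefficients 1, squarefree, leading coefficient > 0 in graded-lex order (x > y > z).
2*x^2 + 3*x*z + 2*y^2 + y*z - 3*z^2 - 1

deg p = 2.
From the visible intercepts: no z-intercept at any integer in the box.
Assembling these constraints gives the stated polynomial.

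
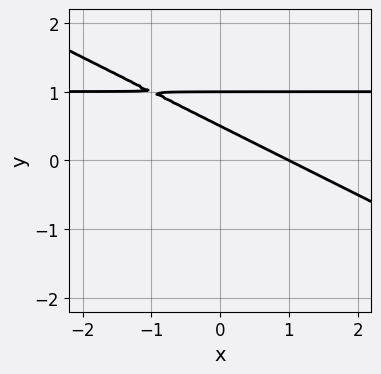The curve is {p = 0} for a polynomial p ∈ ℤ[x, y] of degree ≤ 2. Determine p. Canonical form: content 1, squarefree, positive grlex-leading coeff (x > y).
x*y + 2*y^2 - x - 3*y + 1

The degree is 2 — no degree-1 curve has this shape.
Against the integer gridlines: it crosses the y-axis at the gridline y = 1; it meets the x-axis at x = 1 (among the integer gridlines).
Together with the visible shape, these determine p as stated.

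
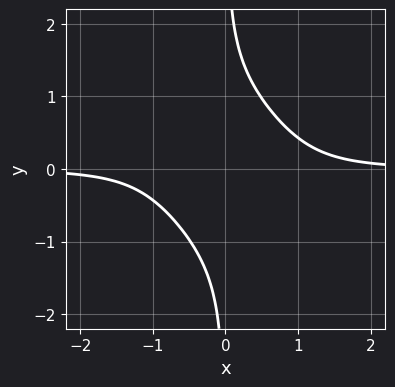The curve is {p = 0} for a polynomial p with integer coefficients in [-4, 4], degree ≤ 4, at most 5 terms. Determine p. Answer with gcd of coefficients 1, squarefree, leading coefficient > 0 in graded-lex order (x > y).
First, deg p = 4. A generic line meets the curve in up to 4 points.
Next, against the integer gridlines: it misses every integer gridline on the x-axis; no y-intercept at any integer in the box.
Finally, matching integer coefficients to the picture gives p.

3*x^3*y + 3*x^2*y^2 + 2*x*y^3 - 2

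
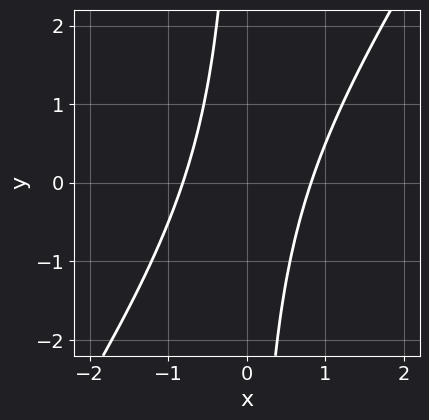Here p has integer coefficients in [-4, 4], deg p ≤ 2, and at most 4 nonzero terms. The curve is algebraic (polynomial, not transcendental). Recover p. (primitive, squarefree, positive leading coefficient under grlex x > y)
3*x^2 - 2*x*y - 2

(a) deg p = 2. A generic line meets the curve in up to 2 points.
(b) Checking where it meets the axes: it misses every integer gridline on the y-axis.
(c) Putting this together gives p.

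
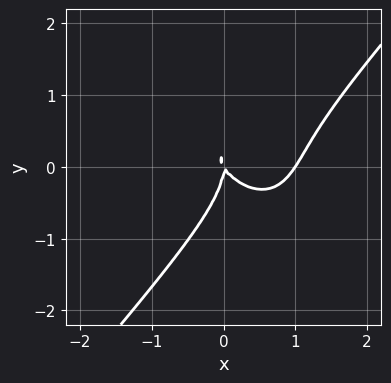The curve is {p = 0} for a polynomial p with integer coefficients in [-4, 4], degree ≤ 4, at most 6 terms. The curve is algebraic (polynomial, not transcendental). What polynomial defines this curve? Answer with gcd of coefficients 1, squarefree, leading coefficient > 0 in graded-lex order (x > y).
Degree: the shape is more complex than any degree-2 curve, so deg p = 3.
Observable constraints: among the integer gridlines, it crosses the x-axis at x ∈ {0, 1}; it crosses the y-axis at the gridline y = 0.
Putting this together gives p.

3*x^3 - 2*y^3 - 3*x^2 - 2*x*y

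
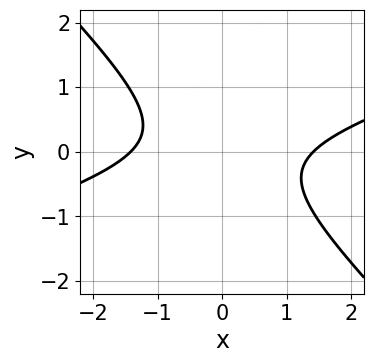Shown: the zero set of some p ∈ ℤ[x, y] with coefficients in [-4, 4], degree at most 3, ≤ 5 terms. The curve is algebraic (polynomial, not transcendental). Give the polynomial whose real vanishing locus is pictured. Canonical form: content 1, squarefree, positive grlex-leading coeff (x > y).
(a) The degree is 2 — a generic line meets the curve in up to 2 points.
(b) Reading off the gridlines: the curve avoids every integer y-axis point in the box.
(c) Putting this together gives p.

x^2 - 2*x*y - 3*y^2 - 2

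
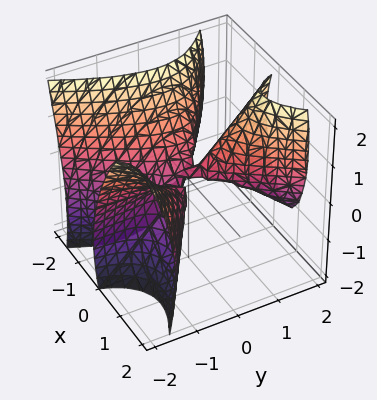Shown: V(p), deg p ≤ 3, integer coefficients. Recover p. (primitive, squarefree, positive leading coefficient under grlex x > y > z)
(a) The degree is 3 — no degree-2 surface has this shape.
(b) From the visible intercepts: it crosses the x-axis at the gridline x = 0; the visible y-axis segment lies entirely on the surface.
(c) Together with the visible shape, these determine p as stated.

3*x^3 + 2*x^2*y - 3*x*y^2 - 2*y*z + 2*z^2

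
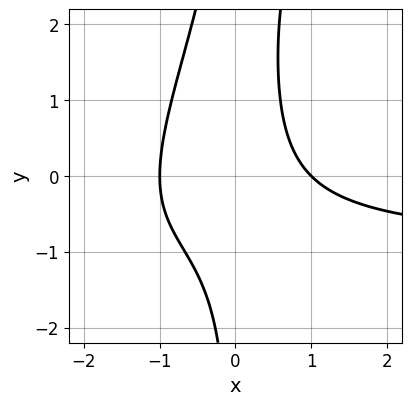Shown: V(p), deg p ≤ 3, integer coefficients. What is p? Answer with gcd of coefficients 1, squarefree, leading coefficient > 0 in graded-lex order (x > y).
2*x^2*y - x*y^2 + 2*x^2 + 2*x*y - 2

(a) The degree is 3 — a generic line meets the curve in up to 3 points.
(b) From the visible intercepts: the x-axis gridline crossings are at x ∈ {-1, 1}; it misses every integer gridline on the y-axis.
(c) Assembling these constraints gives the stated polynomial.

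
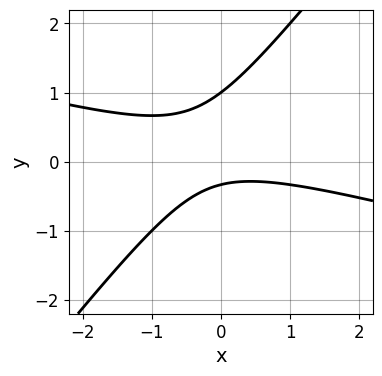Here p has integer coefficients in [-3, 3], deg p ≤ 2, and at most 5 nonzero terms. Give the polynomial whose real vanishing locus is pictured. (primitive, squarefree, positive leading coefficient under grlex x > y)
(a) Degree: no degree-1 curve has this shape, so deg p = 2.
(b) From the visible intercepts: one y-axis crossing is at y = 1; it misses every integer gridline on the x-axis.
(c) Putting this together gives p.

x^2 + 3*x*y - 3*y^2 + 2*y + 1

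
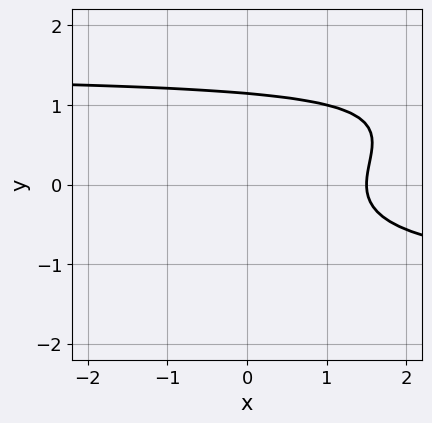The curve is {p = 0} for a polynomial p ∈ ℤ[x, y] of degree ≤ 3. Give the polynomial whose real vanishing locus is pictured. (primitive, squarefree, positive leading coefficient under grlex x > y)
(a) deg p = 3. The shape is more complex than any degree-2 curve.
(b) Matching integer coefficients to the picture gives p.

x*y^2 - 2*y^3 - 2*x + 3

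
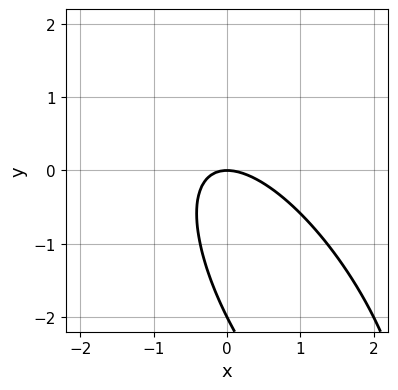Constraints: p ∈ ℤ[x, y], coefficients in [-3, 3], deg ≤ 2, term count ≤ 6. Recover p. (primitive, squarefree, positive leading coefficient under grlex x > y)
2*x^2 + 2*x*y + y^2 + 2*y

Degree: the shape is more complex than any degree-1 curve, so deg p = 2.
Against the integer gridlines: one x-axis crossing is at x = 0; the y-axis gridline crossings are at y ∈ {-2, 0}.
Fitting integer coefficients to these (and the overall shape) gives p.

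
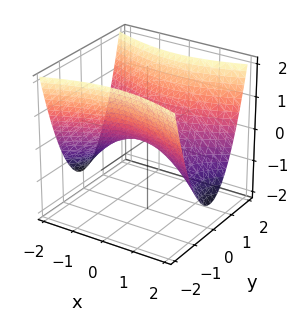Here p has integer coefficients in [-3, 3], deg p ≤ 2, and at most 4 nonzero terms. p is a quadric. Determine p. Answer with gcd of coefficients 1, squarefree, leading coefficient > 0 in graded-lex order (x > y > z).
x^2 - 3*y^2 + 3*z

1. Degree: a saddle surface; a quadric, so deg p = 2.
2. Symmetries: the y ↦ −y reflection is a symmetry, so y appears only in even powers; the x ↦ −x reflection is a symmetry, so x appears only in even powers.
3. Reading off the gridlines: one z-axis crossing is at z = 0; it crosses the x-axis at the gridline x = 0; it crosses the y-axis at the gridline y = 0.
4. Assembling these constraints gives the stated polynomial.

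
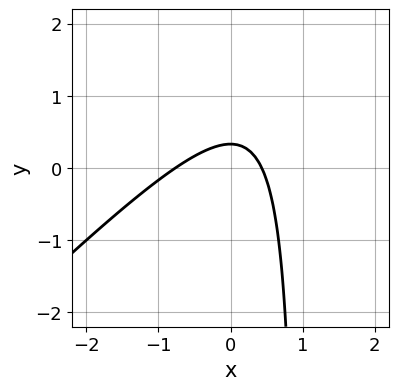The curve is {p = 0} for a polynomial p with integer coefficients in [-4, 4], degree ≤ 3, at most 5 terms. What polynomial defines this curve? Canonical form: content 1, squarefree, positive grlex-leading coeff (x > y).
3*x^2 - 3*x*y + x + 3*y - 1

1. deg p = 2. No degree-1 curve has this shape.
2. Putting this together gives p.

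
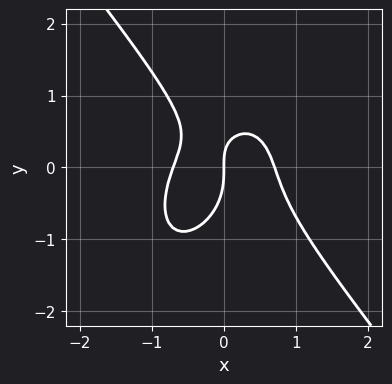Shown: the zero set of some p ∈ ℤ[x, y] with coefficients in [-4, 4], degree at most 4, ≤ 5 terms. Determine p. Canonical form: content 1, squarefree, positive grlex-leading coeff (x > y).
1. deg p = 3.
2. Reading off the gridlines: one y-axis crossing is at y = 0; one x-axis crossing is at x = 0.
3. These observations pin down the coefficients.

2*x^3 + y^3 + x*y - x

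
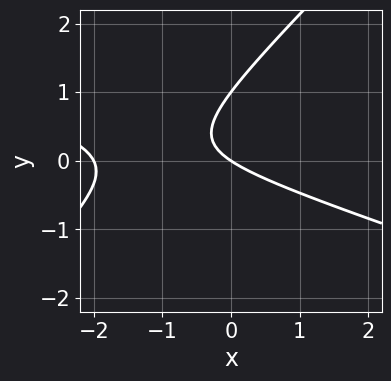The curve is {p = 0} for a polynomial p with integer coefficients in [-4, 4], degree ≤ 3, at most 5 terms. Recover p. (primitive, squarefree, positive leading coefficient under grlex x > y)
x^2 + 2*x*y - 3*y^2 + 2*x + 3*y

1. deg p = 2. The shape is more complex than any degree-1 curve.
2. From the visible intercepts: among the integer gridlines, it crosses the x-axis at x ∈ {-2, 0}; among the integer gridlines, it crosses the y-axis at y ∈ {0, 1}.
3. Together with the visible shape, these determine p as stated.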